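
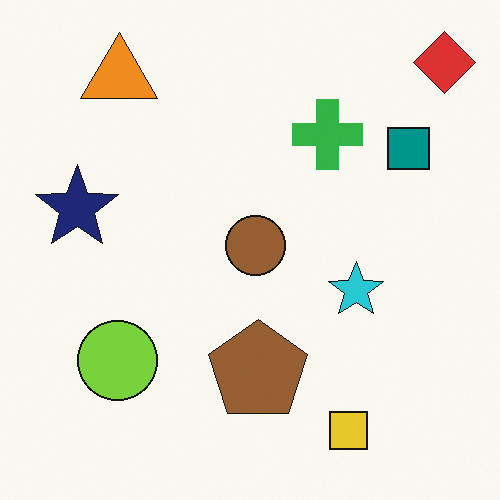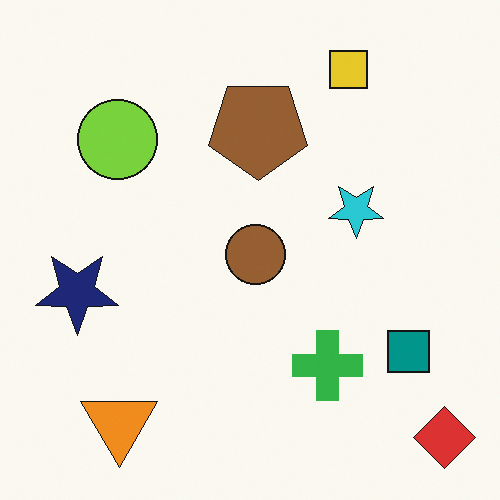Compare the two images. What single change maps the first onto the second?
Flipped vertically (top ↔ bottom).

The red diamond is in the top-right of the first image and the bottom-right of the second — shapes on opposite sides of the horizontal midline have swapped in a mirror flip.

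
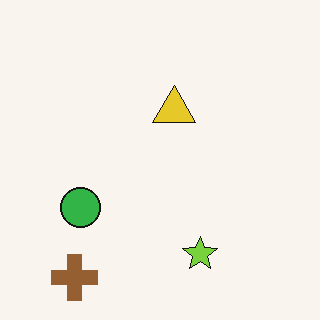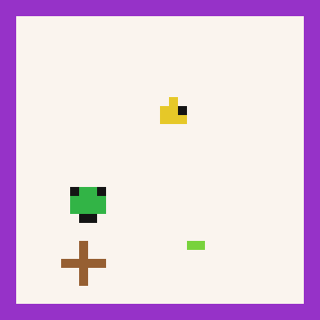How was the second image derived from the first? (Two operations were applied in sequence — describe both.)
It was heavily pixelated into large blocks, then framed with a purple border.

Shapes are reduced to large square blocks; fine edges and outlines are lost — a downscale-then-upscale (mosaic) effect. A solid purple frame runs around the edge of the second image, with the content slightly shrunk inside it.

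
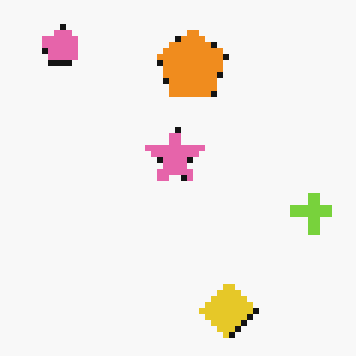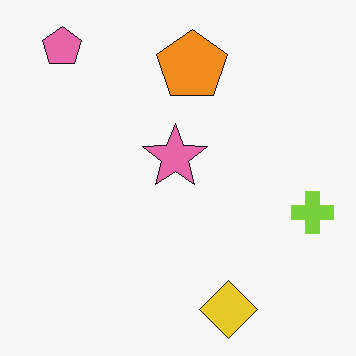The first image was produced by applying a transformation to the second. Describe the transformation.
Pixelated into visible square blocks.

Shapes are reduced to large square blocks; fine edges and outlines are lost — a downscale-then-upscale (mosaic) effect.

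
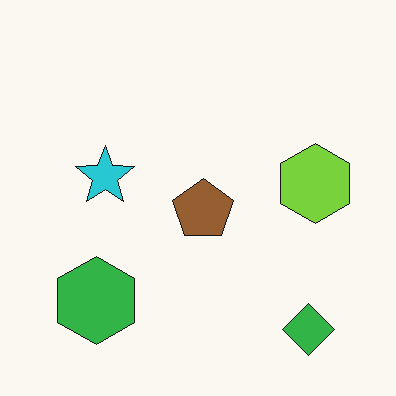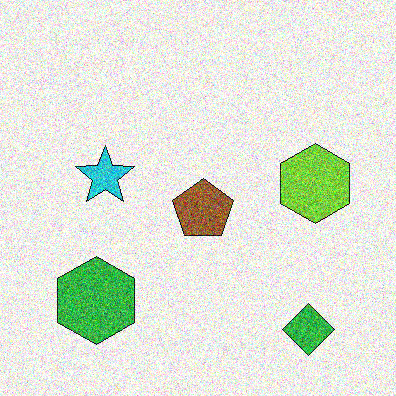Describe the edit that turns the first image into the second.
Degraded with strong gaussian noise.

Random speckle covers the whole image, including the flat background.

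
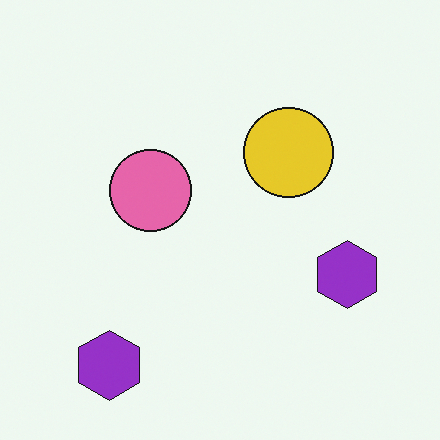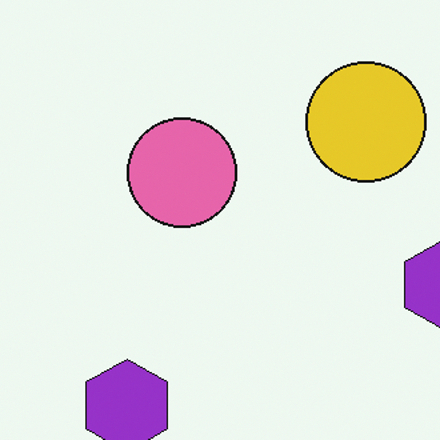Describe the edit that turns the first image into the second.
Cropped to a modestly smaller region and rescaled.

The visible shapes are larger and the field of view is narrower; shapes near the original edges may be partly or wholly outside the frame — a crop-and-rescale.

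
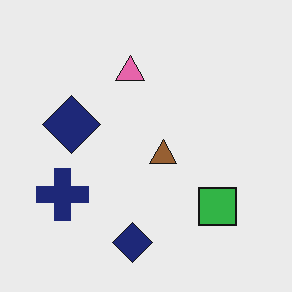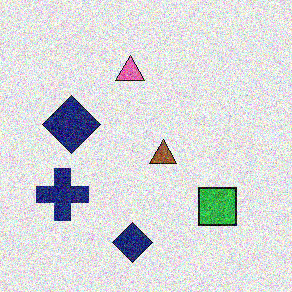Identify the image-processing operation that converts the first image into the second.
The second image is the first degraded with strong gaussian noise.

Random speckle covers the whole image, including the flat background.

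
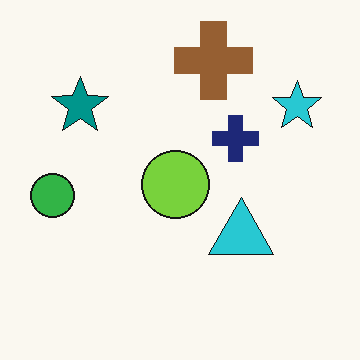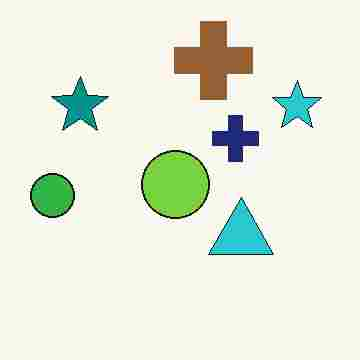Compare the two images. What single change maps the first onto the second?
Degraded with heavy JPEG compression.

Blocky 8×8 compression artifacts appear around shape edges and the flat background shows ringing — characteristic JPEG degradation.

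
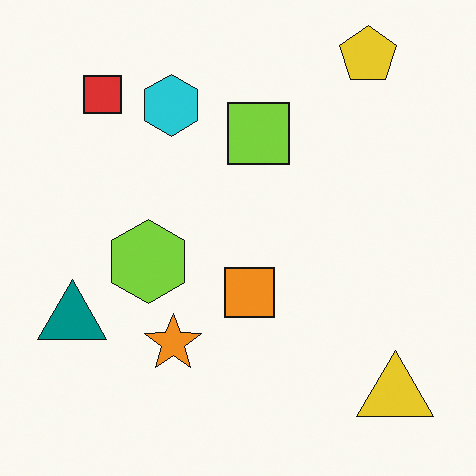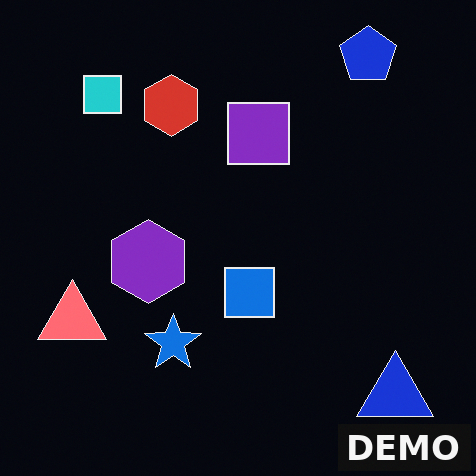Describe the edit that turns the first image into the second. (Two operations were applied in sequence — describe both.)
This is the original image color-inverted (negative), then watermarked with the text "DEMO" in the lower-right corner.

The light background has become dark and every shape's color is its complement — a photographic negative. A dark label reading "DEMO" appears in the lower-right corner.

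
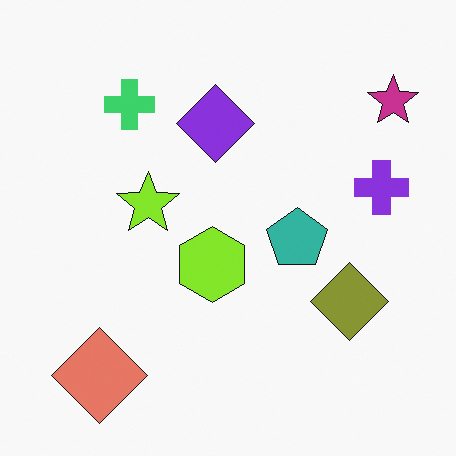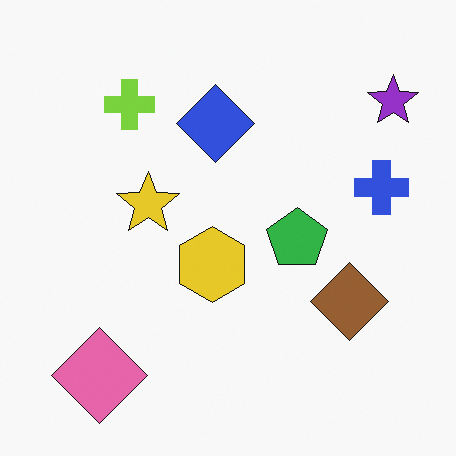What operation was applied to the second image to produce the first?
The first image is the second hue-shifted slightly.

Every shape's color has rotated by the same amount around the hue wheel — a uniform hue shift.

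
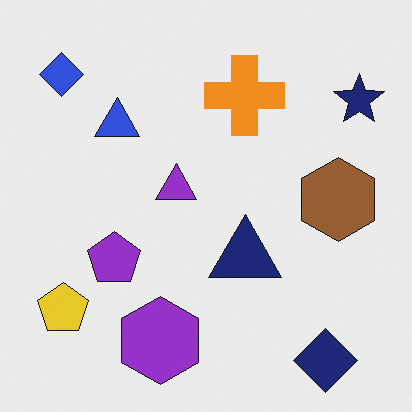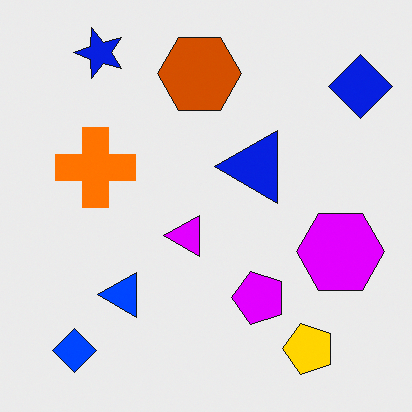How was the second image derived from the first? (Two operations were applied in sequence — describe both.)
The transformation is: rotated 90° counter-clockwise, then made much more vivid (saturation change).

The blue diamond sits in the top-left of the first image and the bottom-left of the second — consistent with a whole-image 90° counter-clockwise rotation. All colors are more vivid — a global saturation change.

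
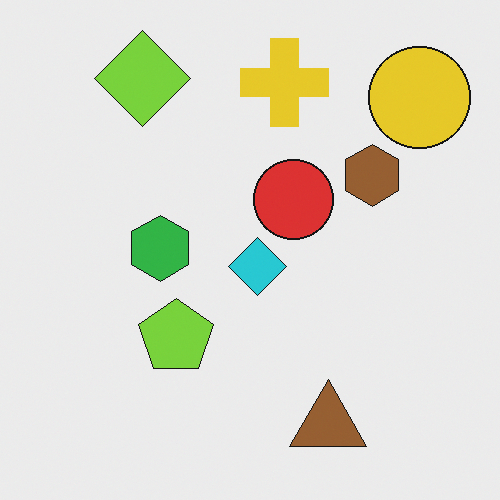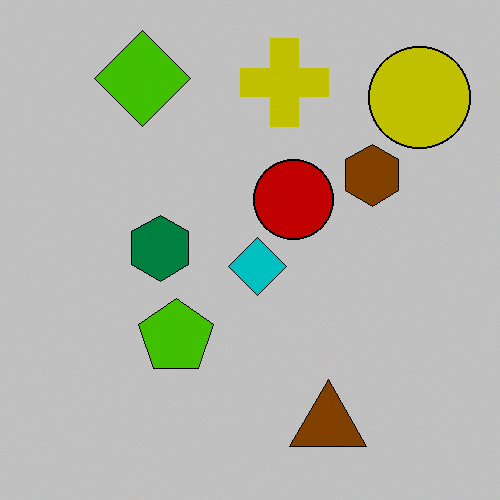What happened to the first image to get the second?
It was heavily posterized to just a handful of flat colors.

Each flat color has snapped to a coarser quantized level — most visibly, the near-white background has dropped to a flat grey.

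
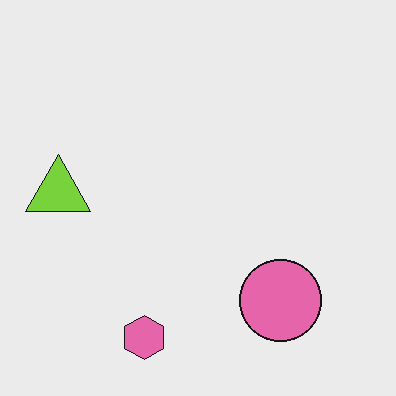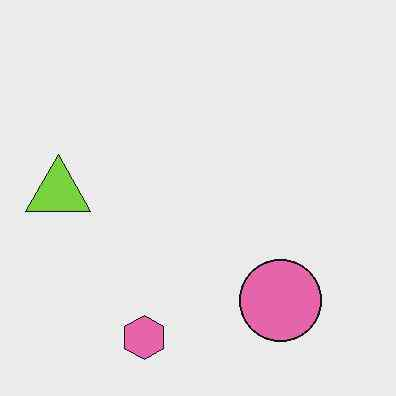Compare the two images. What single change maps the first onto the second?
The image was given moderate JPEG compression.

Blocky 8×8 compression artifacts appear around shape edges and the flat background shows ringing — characteristic JPEG degradation.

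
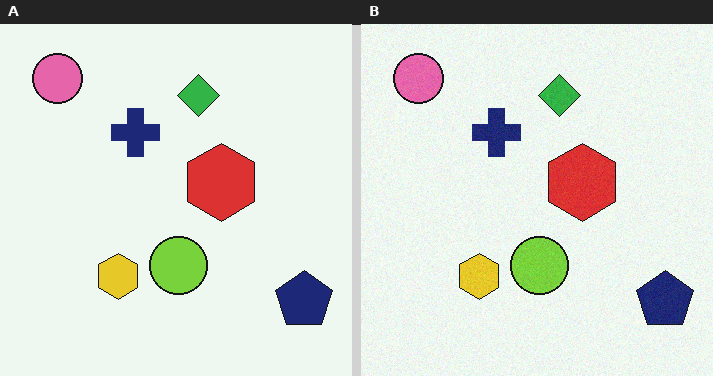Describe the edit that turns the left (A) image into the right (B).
This is the original image degraded with subtle gaussian noise.

Random speckle covers the whole image, including the flat background.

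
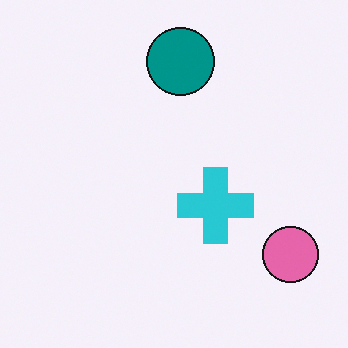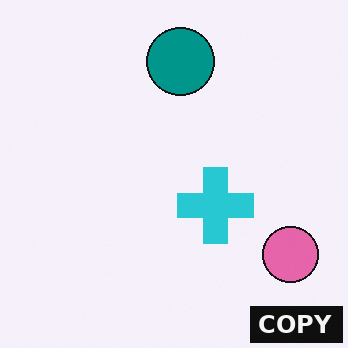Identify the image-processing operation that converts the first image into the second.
The image was watermarked with the text "COPY" in the lower-right corner.

A dark label reading "COPY" appears in the lower-right corner.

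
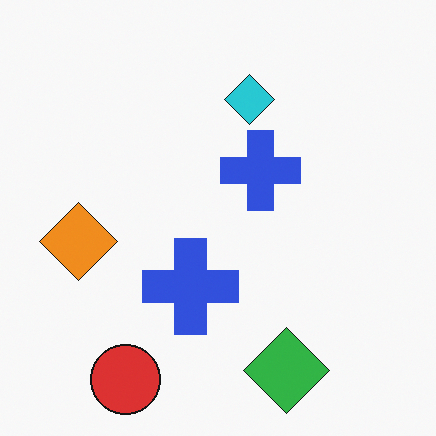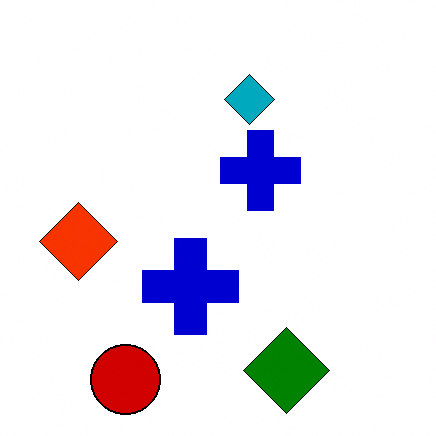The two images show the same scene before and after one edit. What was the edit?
This is the original image boosted in contrast.

Tones are pushed away from mid-grey across the whole image — a global contrast change.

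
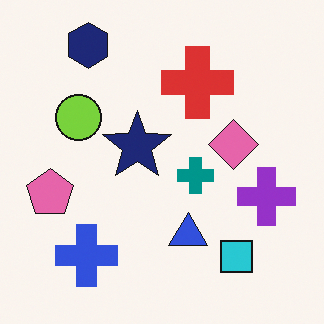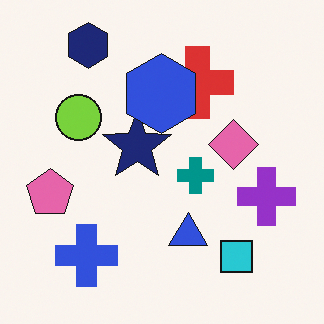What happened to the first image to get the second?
This is the original image overlaid with an additional blue hexagon.

A blue hexagon appears in the second image that is absent from the first.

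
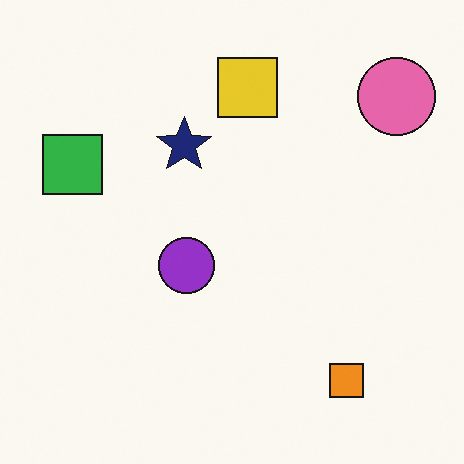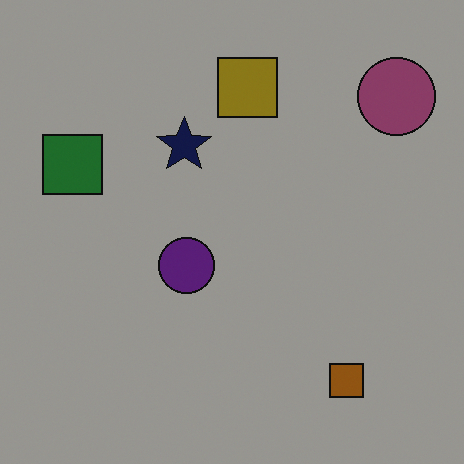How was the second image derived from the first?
This is the original image noticeably darkened.

Every pixel — background and shapes alike — is uniformly darkened.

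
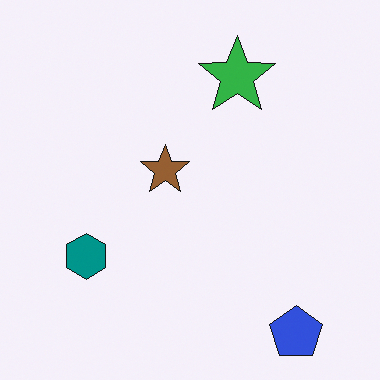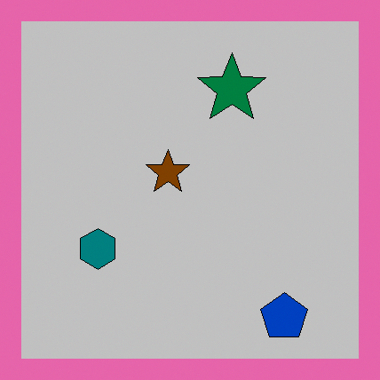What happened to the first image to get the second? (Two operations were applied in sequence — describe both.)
It was aggressively posterized, then framed with a pink border.

Each flat color has snapped to a coarser quantized level — most visibly, the near-white background has dropped to a flat grey. A solid pink frame runs around the edge of the second image, with the content slightly shrunk inside it.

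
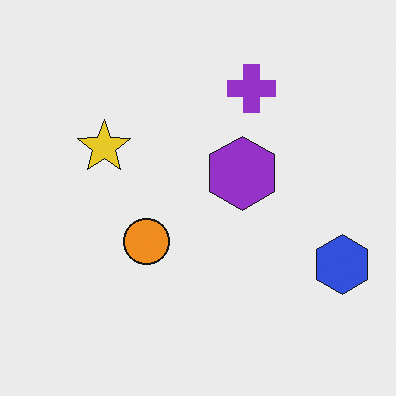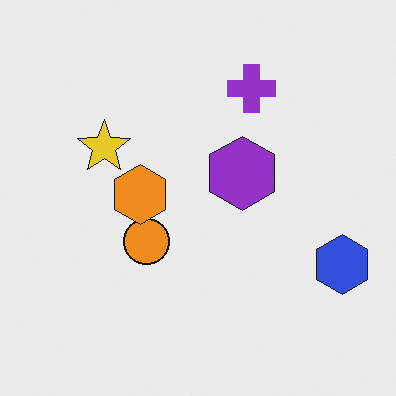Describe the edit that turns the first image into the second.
The second image is the first overlaid with an additional orange hexagon.

An orange hexagon appears in the second image that is absent from the first.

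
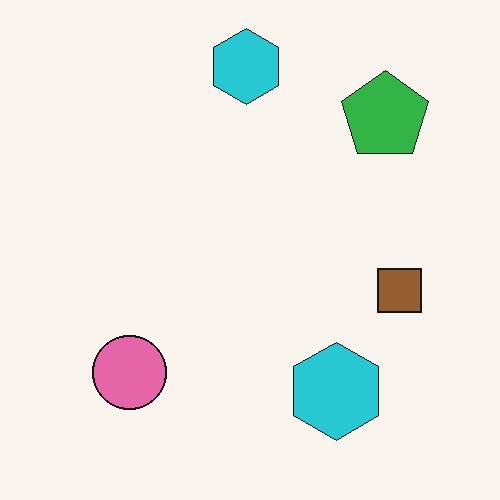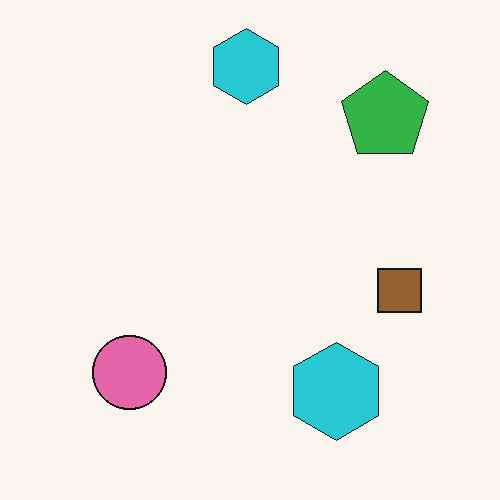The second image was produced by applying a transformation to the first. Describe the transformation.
The transformation is: JPEG-compressed with visible artifacts.

Blocky 8×8 compression artifacts appear around shape edges and the flat background shows ringing — characteristic JPEG degradation.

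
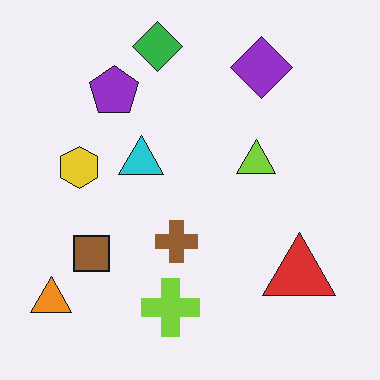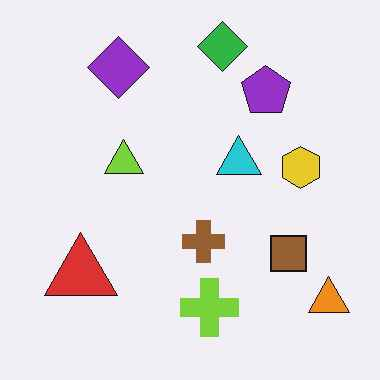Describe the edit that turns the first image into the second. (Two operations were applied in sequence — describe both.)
The image was flipped horizontally (left ↔ right), then JPEG-compressed with visible artifacts.

The orange triangle is in the bottom-left of the first image and the bottom-right of the second — shapes on opposite sides of the vertical midline have swapped in a mirror flip. Blocky 8×8 compression artifacts appear around shape edges and the flat background shows ringing — characteristic JPEG degradation.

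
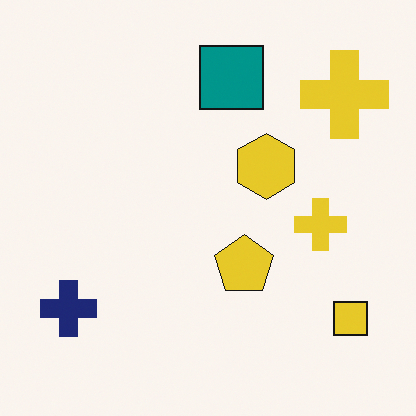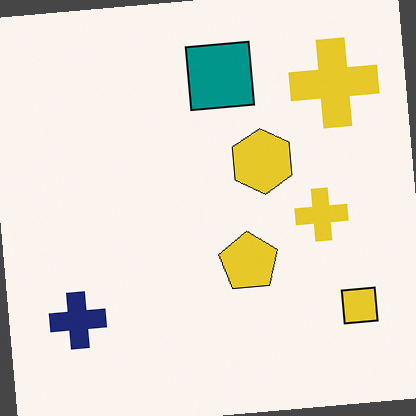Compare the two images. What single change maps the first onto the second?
The second image is the first rotated counter-clockwise by a small amount.

Every shape is tilted by the same angle and the image corners show triangular fill wedges — a whole-image rotation by a non-right angle.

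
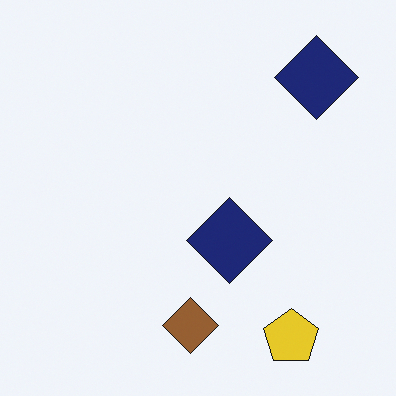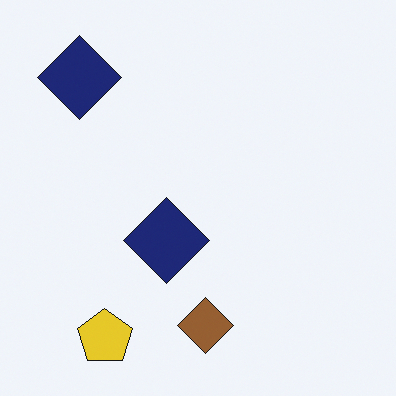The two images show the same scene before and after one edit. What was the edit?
The second image is the first flipped horizontally (left ↔ right).

The yellow pentagon is in the bottom-right of the first image and the bottom-left of the second — shapes on opposite sides of the vertical midline have swapped in a mirror flip.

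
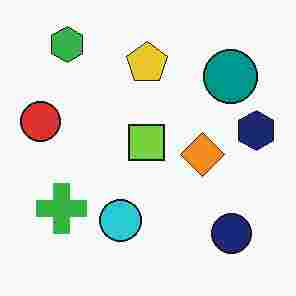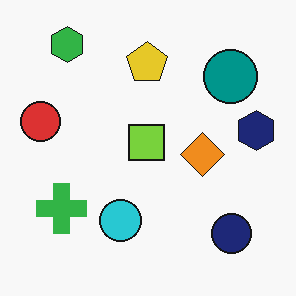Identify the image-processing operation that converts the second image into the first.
The first image is the second heavily JPEG-compressed with obvious blocking artifacts.

Blocky 8×8 compression artifacts appear around shape edges and the flat background shows ringing — characteristic JPEG degradation.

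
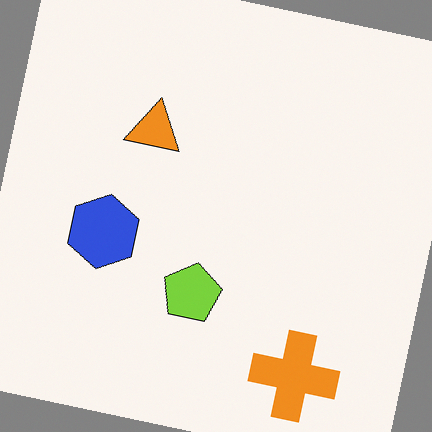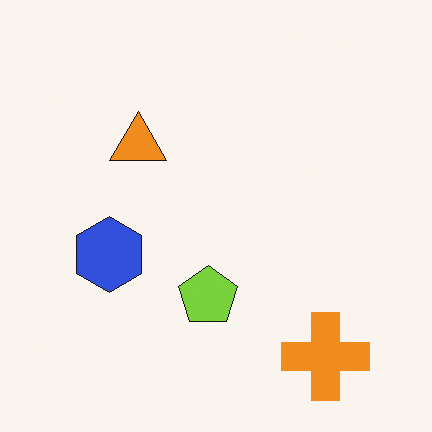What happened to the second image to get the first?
The first image is the second rotated clockwise by a few degrees.

Every shape is tilted by the same angle and the image corners show triangular fill wedges — a whole-image rotation by a non-right angle.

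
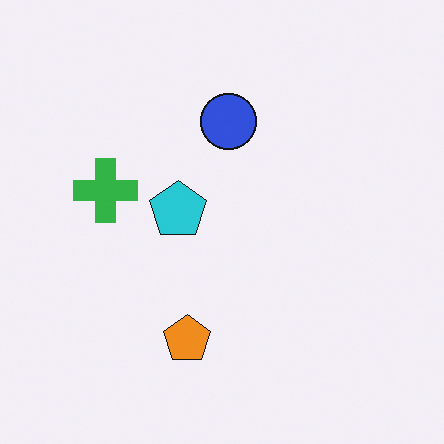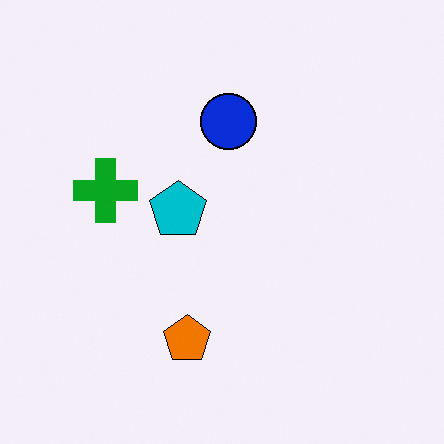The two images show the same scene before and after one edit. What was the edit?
This is the original image given slightly increased contrast.

Tones are pushed away from mid-grey across the whole image — a global contrast change.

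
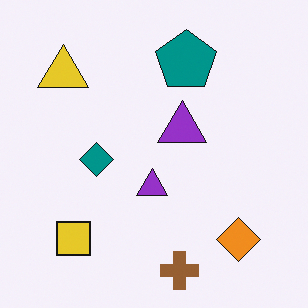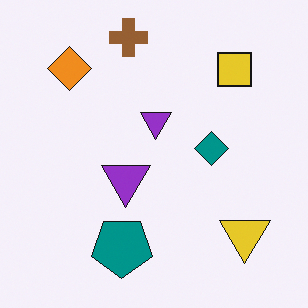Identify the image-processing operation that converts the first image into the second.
Rotated 180°.

The yellow triangle sits in the top-left of the first image and the bottom-right of the second — consistent with a whole-image 180° rotation.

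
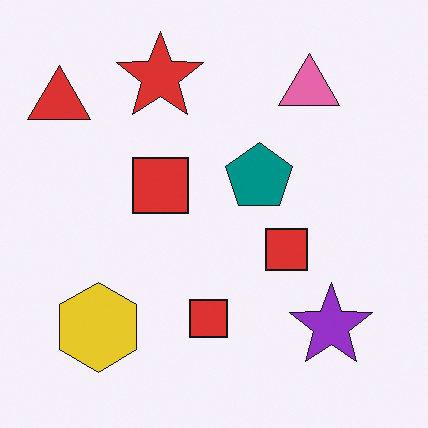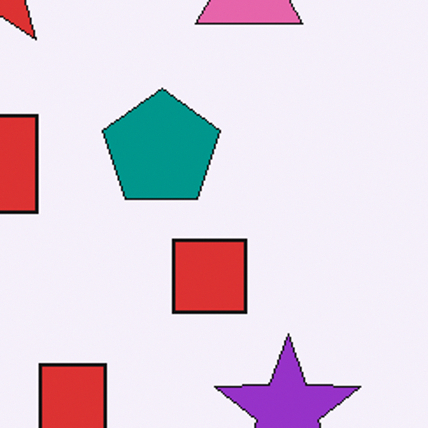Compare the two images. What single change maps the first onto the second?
The second image is the first cropped to a noticeably smaller region and rescaled.

The visible shapes are larger and the field of view is narrower; shapes near the original edges may be partly or wholly outside the frame — a crop-and-rescale.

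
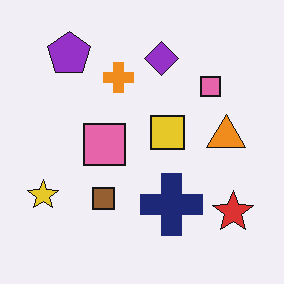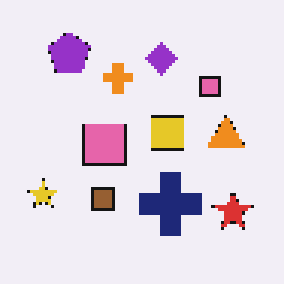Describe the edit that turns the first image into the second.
The second image is the first lightly pixelated (a mild mosaic effect).

Shapes are reduced to large square blocks; fine edges and outlines are lost — a downscale-then-upscale (mosaic) effect.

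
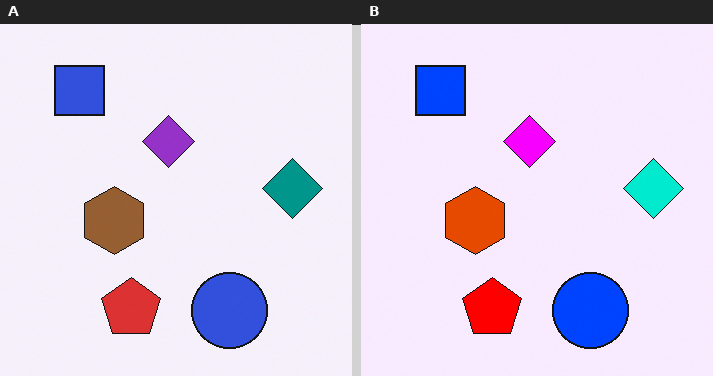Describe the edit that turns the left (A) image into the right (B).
The image was made much more vivid (saturation change).

All colors are more vivid — a global saturation change.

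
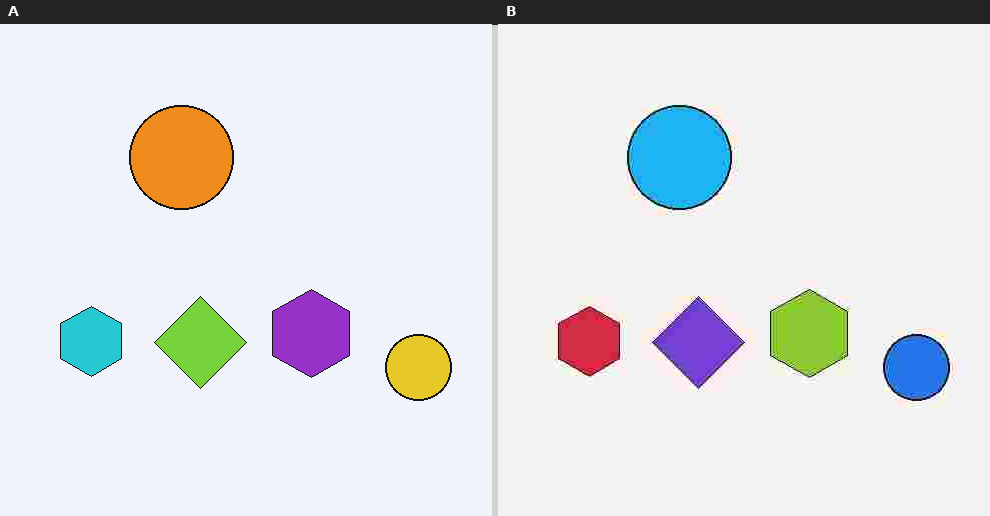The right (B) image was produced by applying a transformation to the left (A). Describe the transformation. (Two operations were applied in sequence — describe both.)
Hue-shifted through roughly half the color wheel, then degraded with heavy JPEG compression.

Every shape's color has rotated by the same amount around the hue wheel — a uniform hue shift. Blocky 8×8 compression artifacts appear around shape edges and the flat background shows ringing — characteristic JPEG degradation.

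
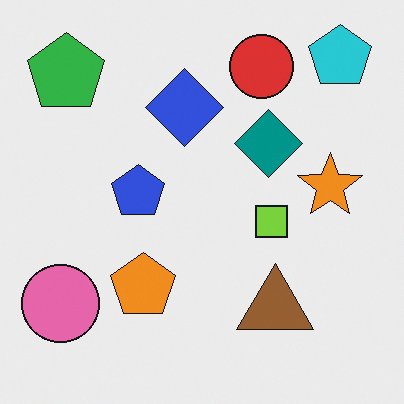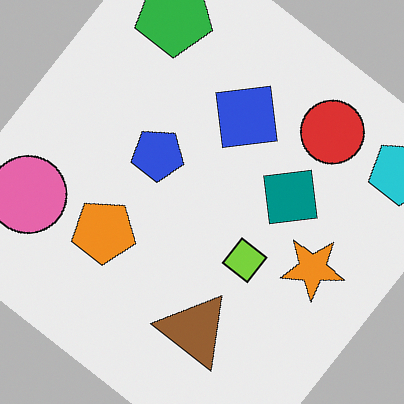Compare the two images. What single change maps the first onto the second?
Rotated clockwise by a large amount — several tens of degrees.

Every shape is tilted by the same angle and the image corners show triangular fill wedges — a whole-image rotation by a non-right angle.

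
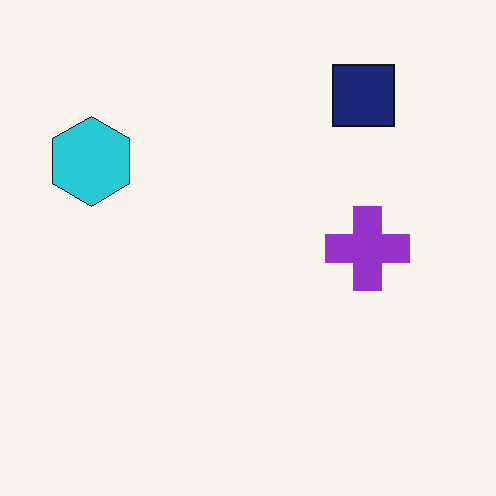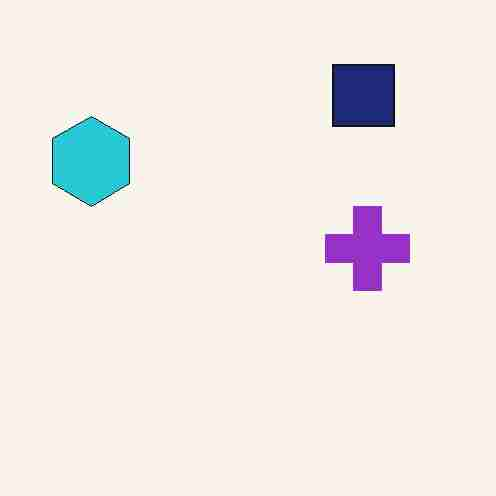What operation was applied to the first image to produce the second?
Degraded with heavy JPEG compression.

Blocky 8×8 compression artifacts appear around shape edges and the flat background shows ringing — characteristic JPEG degradation.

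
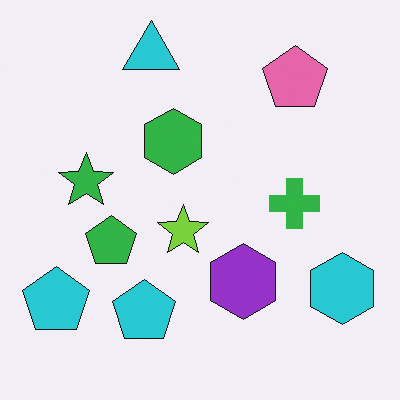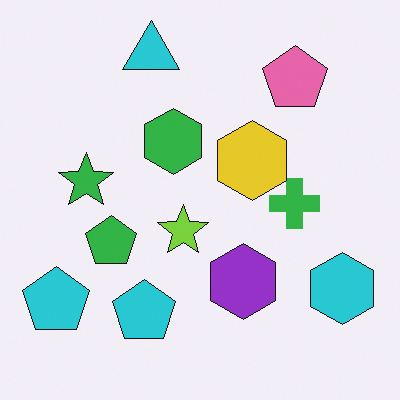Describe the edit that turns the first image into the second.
Overlaid with an additional yellow hexagon.

A yellow hexagon appears in the second image that is absent from the first.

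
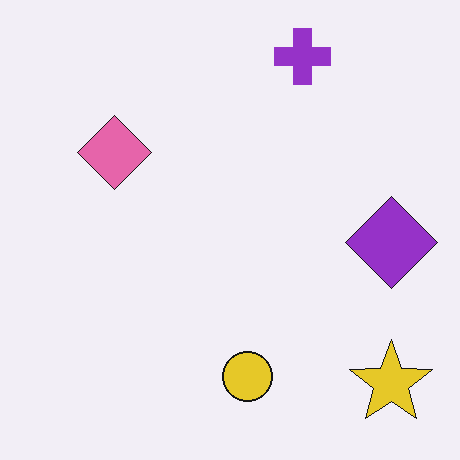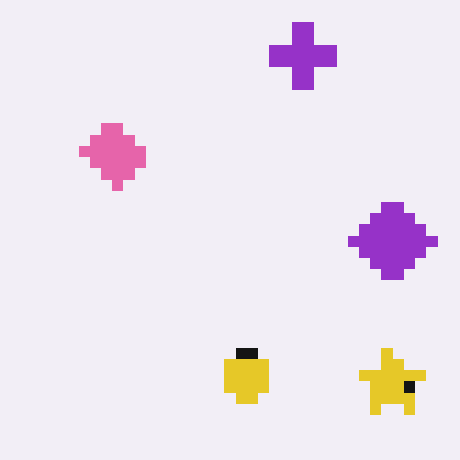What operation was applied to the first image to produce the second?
It was coarsely pixelated.

Shapes are reduced to large square blocks; fine edges and outlines are lost — a downscale-then-upscale (mosaic) effect.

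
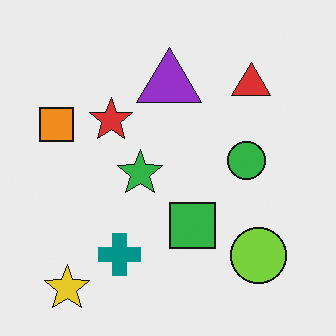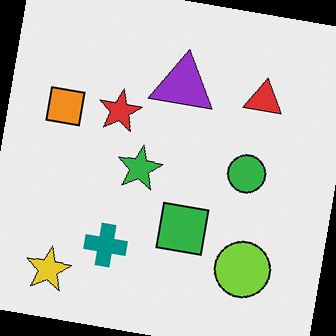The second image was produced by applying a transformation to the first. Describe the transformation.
The image was rotated clockwise by a few degrees.

Every shape is tilted by the same angle and the image corners show triangular fill wedges — a whole-image rotation by a non-right angle.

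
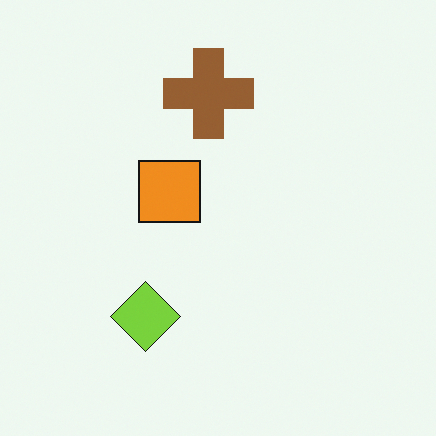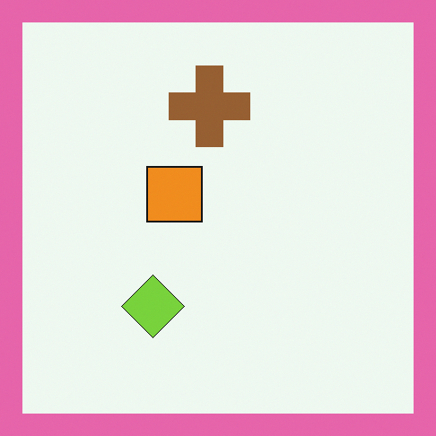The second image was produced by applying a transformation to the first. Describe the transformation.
The transformation is: framed with a pink border.

A solid pink frame runs around the edge of the second image, with the content slightly shrunk inside it.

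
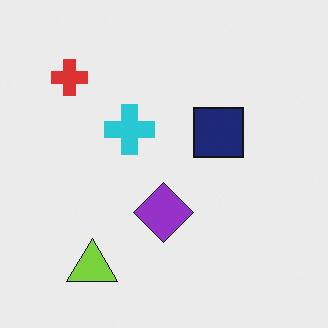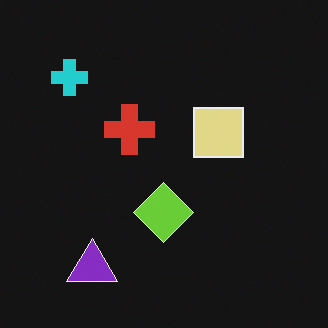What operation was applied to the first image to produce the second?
It was color-inverted (negative).

The light background has become dark and every shape's color is its complement — a photographic negative.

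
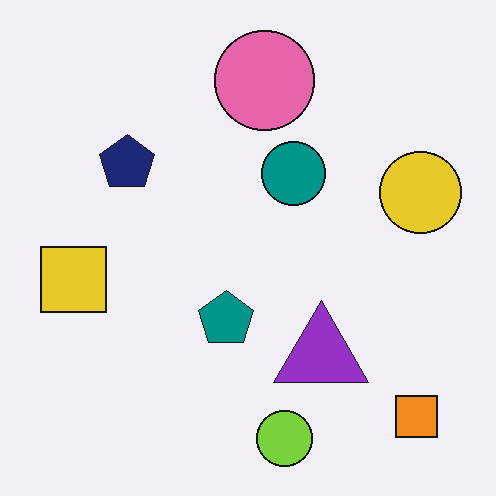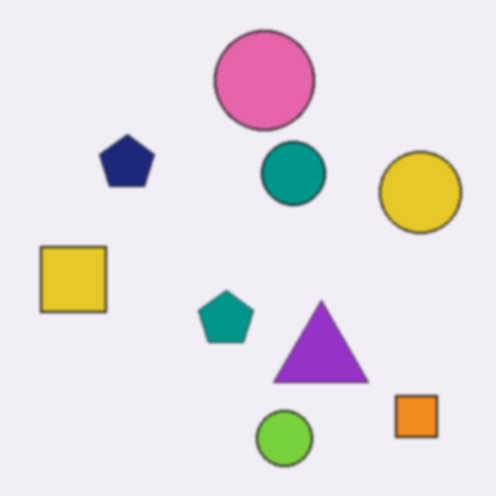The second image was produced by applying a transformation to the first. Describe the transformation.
The second image is the first given a subtle gaussian blur.

Shape edges and outlines are uniformly softened across the whole image.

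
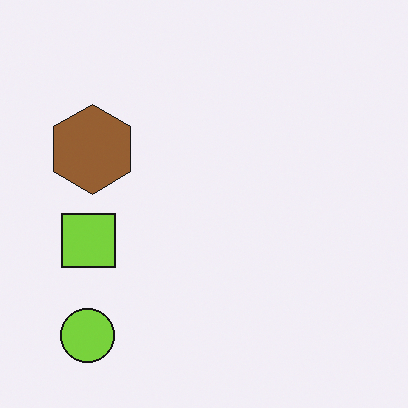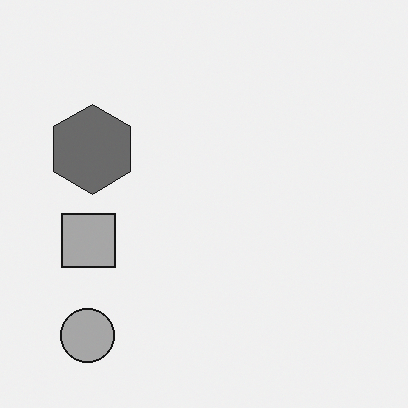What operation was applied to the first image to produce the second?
The second image is the first converted to grayscale.

All color is removed — every shape is now a shade of grey.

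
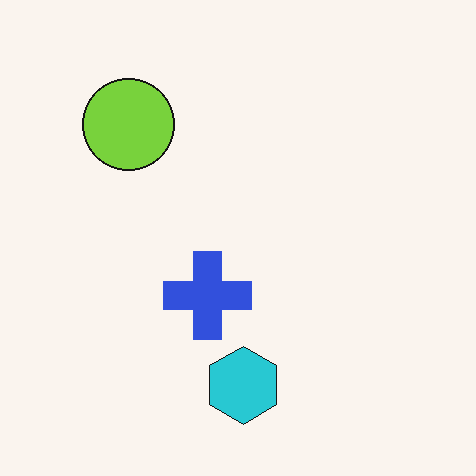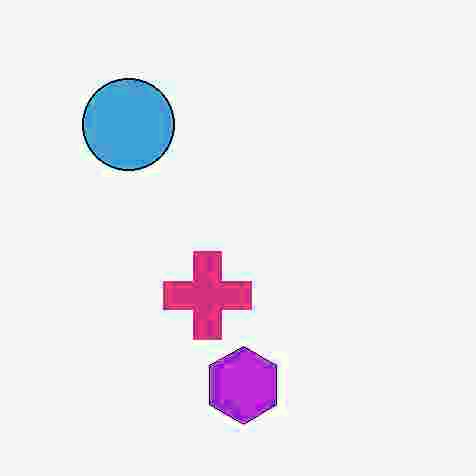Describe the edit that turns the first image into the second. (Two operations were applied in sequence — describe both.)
This is the original image heavily JPEG-compressed with obvious blocking artifacts, then hue-shifted noticeably.

Blocky 8×8 compression artifacts appear around shape edges and the flat background shows ringing — characteristic JPEG degradation. Every shape's color has rotated by the same amount around the hue wheel — a uniform hue shift.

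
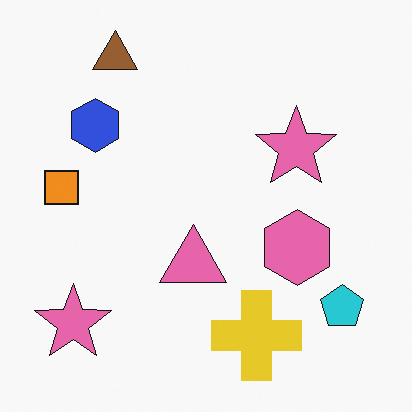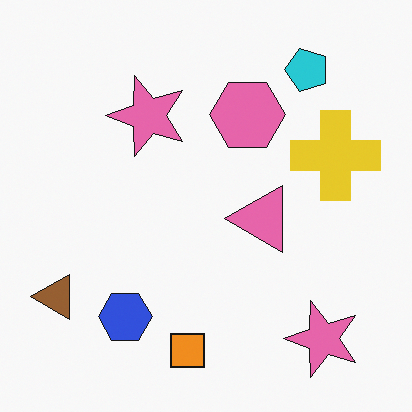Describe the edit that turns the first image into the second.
The second image is the first rotated 90° counter-clockwise.

The brown triangle sits in the top-left of the first image and the bottom-left of the second — consistent with a whole-image 90° counter-clockwise rotation.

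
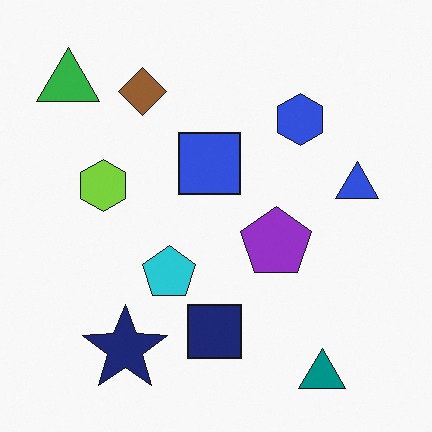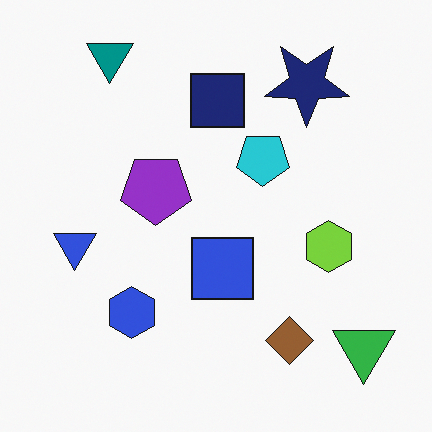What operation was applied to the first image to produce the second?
It was rotated 180°.

The green triangle sits in the top-left of the first image and the bottom-right of the second — consistent with a whole-image 180° rotation.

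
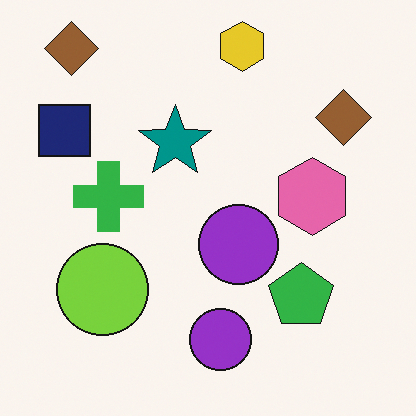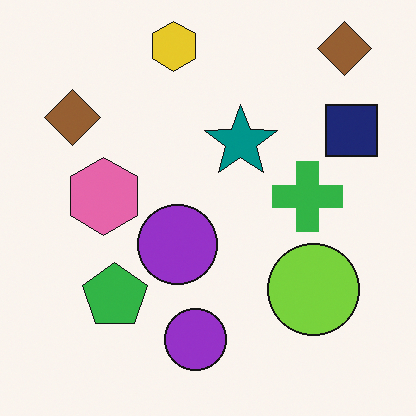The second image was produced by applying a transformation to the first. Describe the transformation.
Flipped horizontally (left ↔ right).

The navy square is in the top-left of the first image and the top-right of the second — shapes on opposite sides of the vertical midline have swapped in a mirror flip.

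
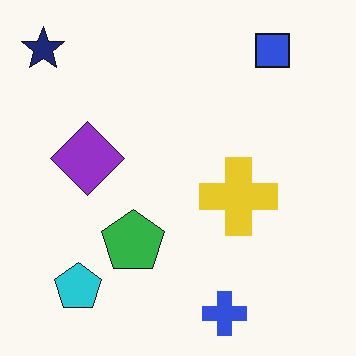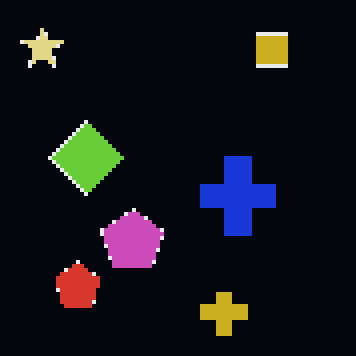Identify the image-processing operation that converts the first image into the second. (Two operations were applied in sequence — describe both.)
The transformation is: color-inverted (negative), then mildly pixelated.

The light background has become dark and every shape's color is its complement — a photographic negative. Shapes are reduced to large square blocks; fine edges and outlines are lost — a downscale-then-upscale (mosaic) effect.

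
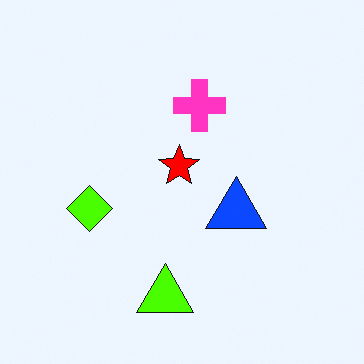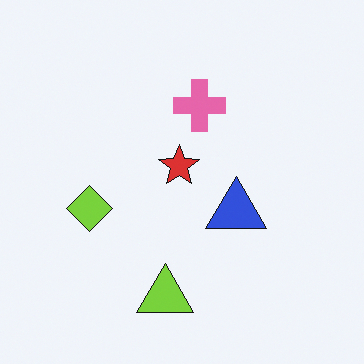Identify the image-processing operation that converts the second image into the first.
Made much more vivid (saturation change).

All colors are more vivid — a global saturation change.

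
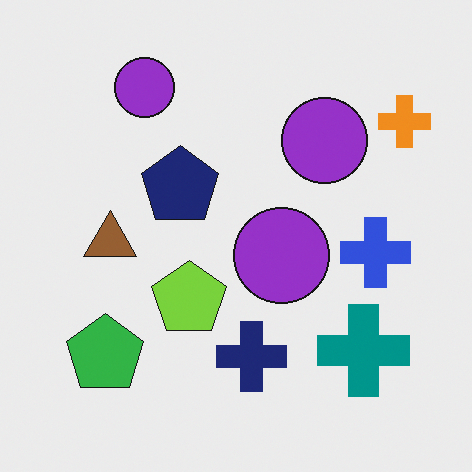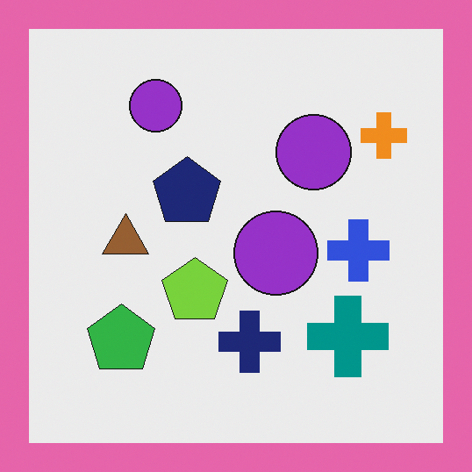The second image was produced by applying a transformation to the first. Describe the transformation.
The transformation is: framed with a pink border.

A solid pink frame runs around the edge of the second image, with the content slightly shrunk inside it.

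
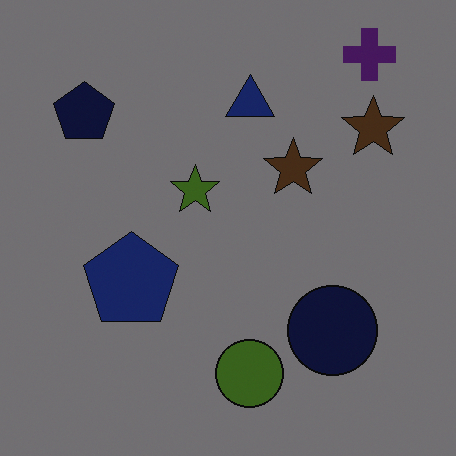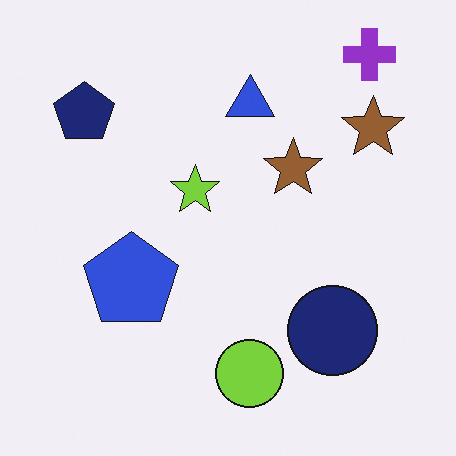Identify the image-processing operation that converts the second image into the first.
It was darkened a lot.

Every pixel — background and shapes alike — is uniformly darkened.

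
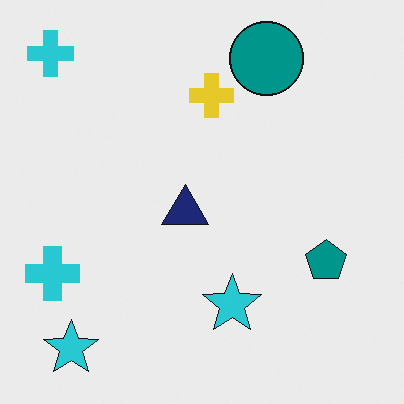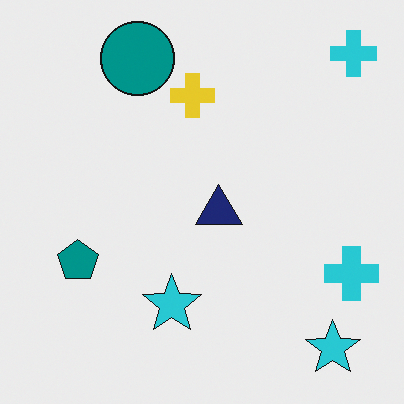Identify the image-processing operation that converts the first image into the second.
Flipped horizontally (left ↔ right).

The teal pentagon is in the right of the first image and the left of the second — shapes on opposite sides of the vertical midline have swapped in a mirror flip.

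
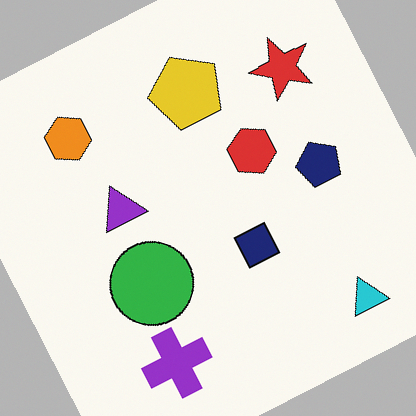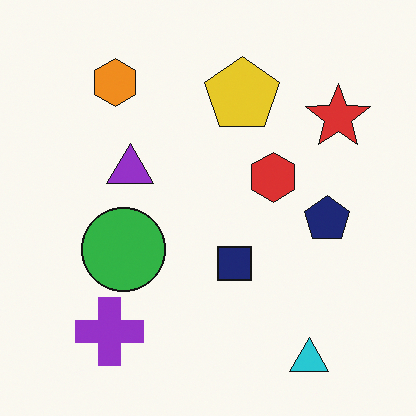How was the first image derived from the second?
It was rotated counter-clockwise by a clearly visible amount.

Every shape is tilted by the same angle and the image corners show triangular fill wedges — a whole-image rotation by a non-right angle.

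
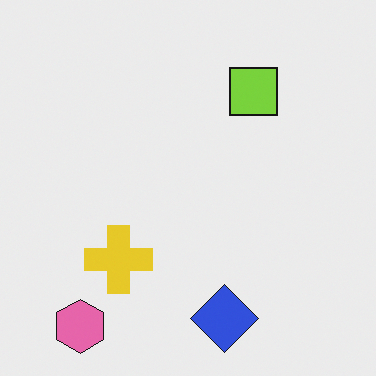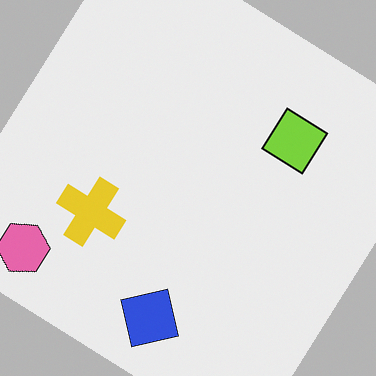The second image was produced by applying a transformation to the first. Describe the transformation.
The image was rotated clockwise by a large amount — several tens of degrees.

Every shape is tilted by the same angle and the image corners show triangular fill wedges — a whole-image rotation by a non-right angle.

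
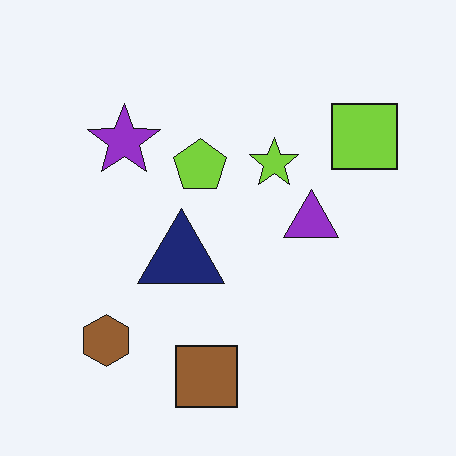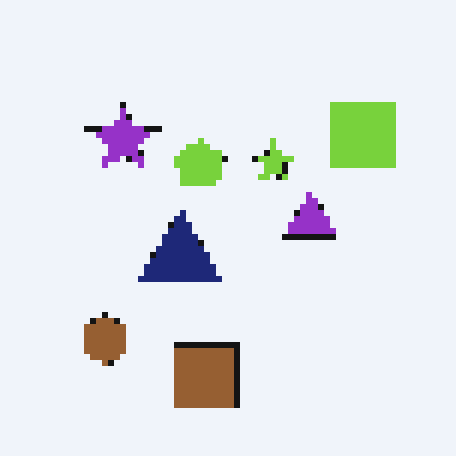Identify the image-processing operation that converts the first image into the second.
Pixelated into visible square blocks.

Shapes are reduced to large square blocks; fine edges and outlines are lost — a downscale-then-upscale (mosaic) effect.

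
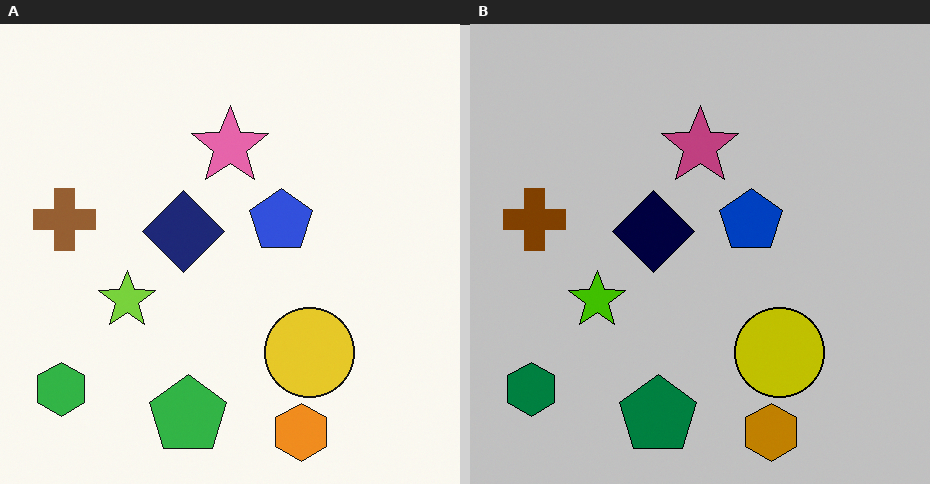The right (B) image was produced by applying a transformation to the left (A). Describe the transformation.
The right (B) image is the left (A) aggressively posterized.

Each flat color has snapped to a coarser quantized level — most visibly, the near-white background has dropped to a flat grey.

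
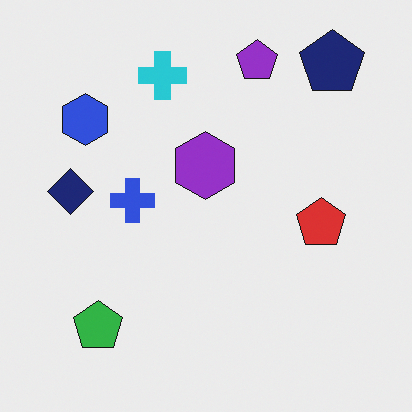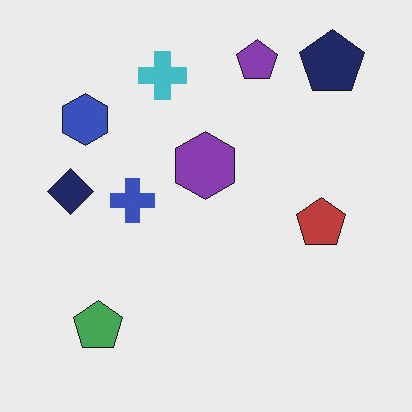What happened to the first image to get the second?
The second image is the first slightly desaturated.

All colors are more muted and greyish — a global saturation change.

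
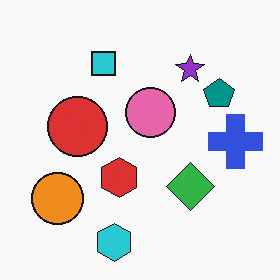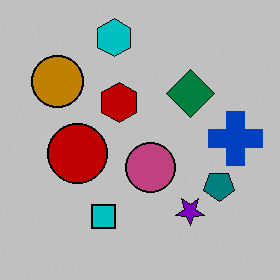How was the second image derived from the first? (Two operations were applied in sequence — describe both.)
Aggressively posterized, then flipped vertically (top ↔ bottom).

Each flat color has snapped to a coarser quantized level — most visibly, the near-white background has dropped to a flat grey. The cyan hexagon is in the bottom of the first image and the top of the second — shapes on opposite sides of the horizontal midline have swapped in a mirror flip.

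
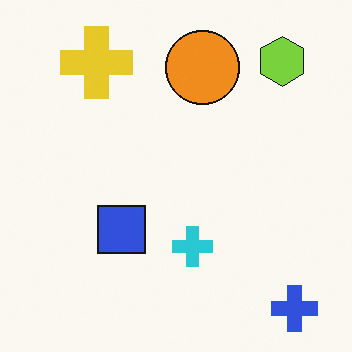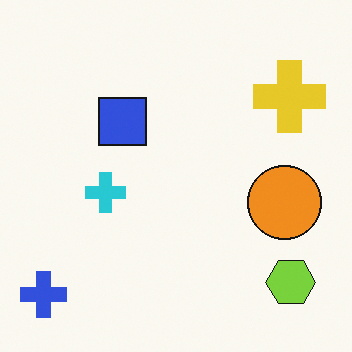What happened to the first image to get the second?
Rotated 90° clockwise.

The blue cross sits in the bottom-right of the first image and the bottom-left of the second — consistent with a whole-image 90° clockwise rotation.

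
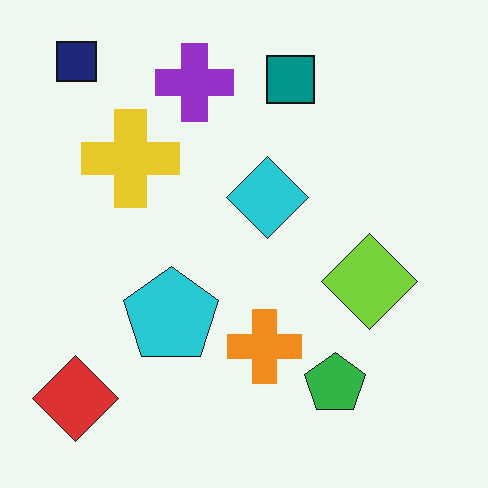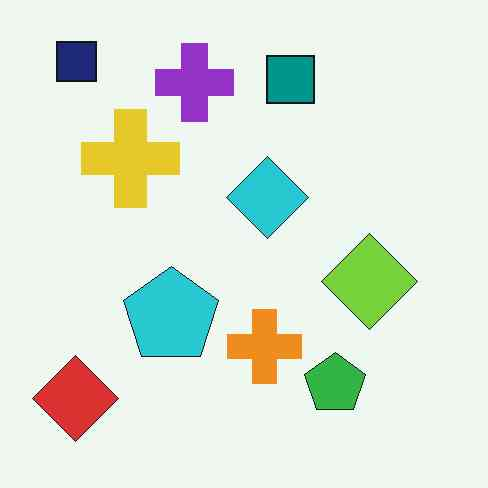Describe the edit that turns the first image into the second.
The image was given moderate JPEG compression.

Blocky 8×8 compression artifacts appear around shape edges and the flat background shows ringing — characteristic JPEG degradation.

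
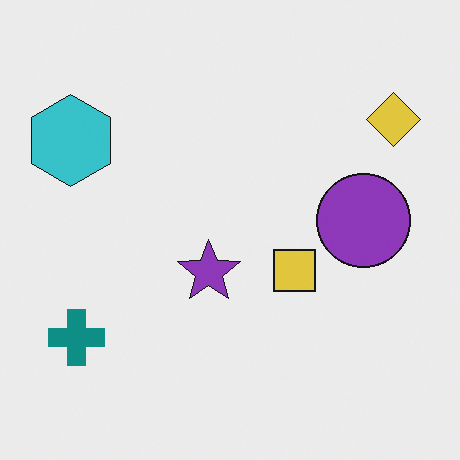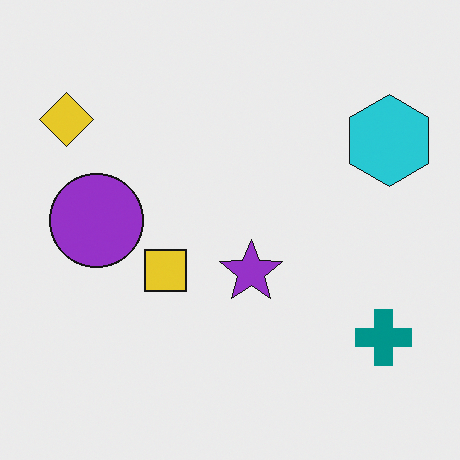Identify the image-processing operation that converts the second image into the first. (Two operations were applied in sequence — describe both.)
The first image is the second flipped horizontally (left ↔ right), then slightly desaturated.

The yellow diamond is in the top-left of the second image and the top-right of the first — shapes on opposite sides of the vertical midline have swapped in a mirror flip. All colors are more muted and greyish — a global saturation change.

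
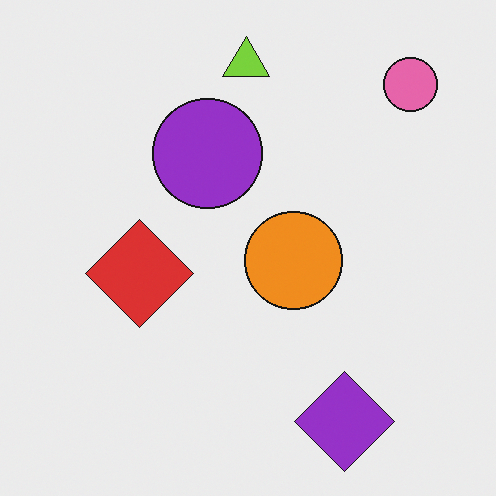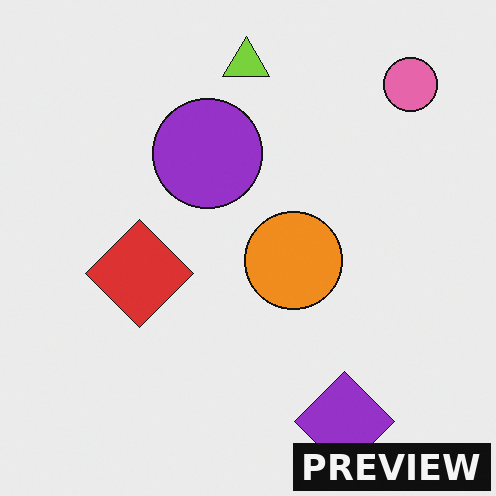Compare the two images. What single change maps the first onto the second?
Watermarked with the text "PREVIEW" in the lower-right corner.

A dark label reading "PREVIEW" appears in the lower-right corner.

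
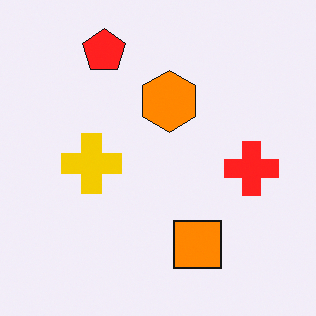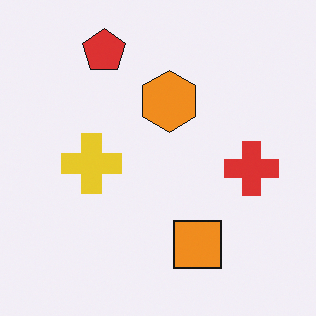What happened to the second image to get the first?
The transformation is: slightly oversaturated.

All colors are more vivid — a global saturation change.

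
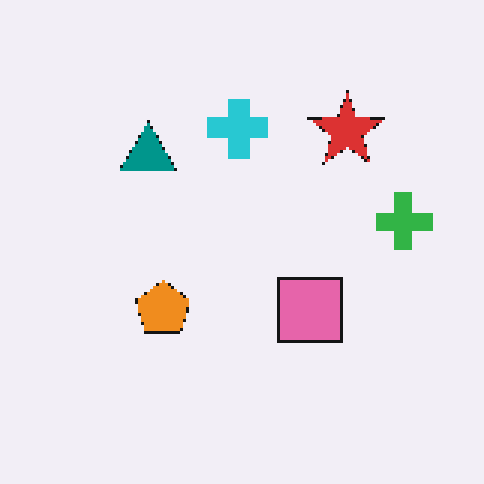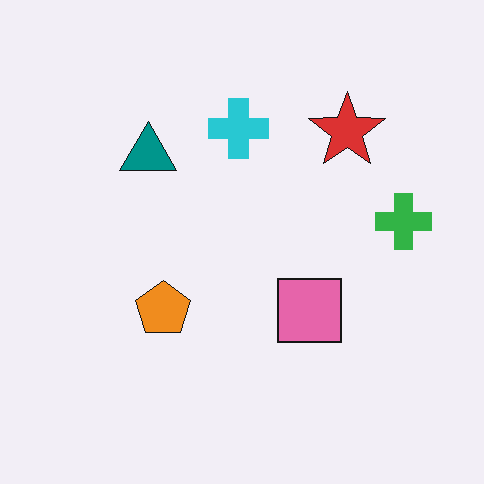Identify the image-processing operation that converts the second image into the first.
Lightly pixelated (a mild mosaic effect).

Shapes are reduced to large square blocks; fine edges and outlines are lost — a downscale-then-upscale (mosaic) effect.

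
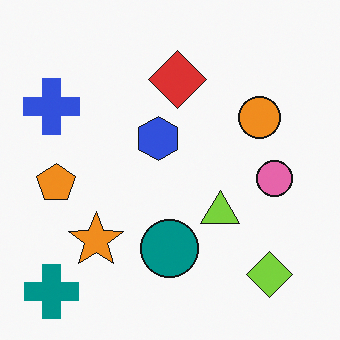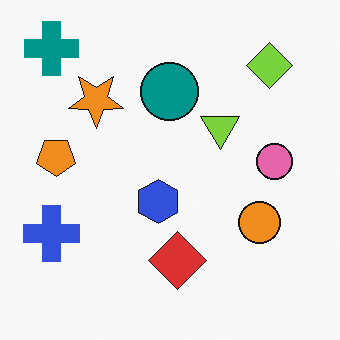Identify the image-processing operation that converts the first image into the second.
This is the original image flipped vertically (top ↔ bottom).

The teal cross is in the bottom-left of the first image and the top-left of the second — shapes on opposite sides of the horizontal midline have swapped in a mirror flip.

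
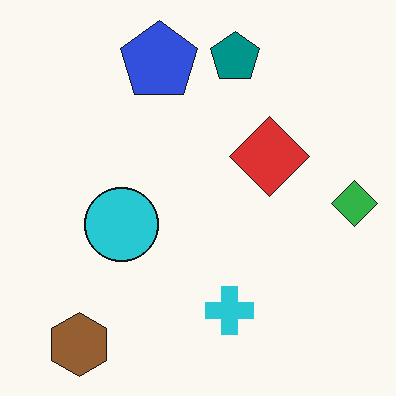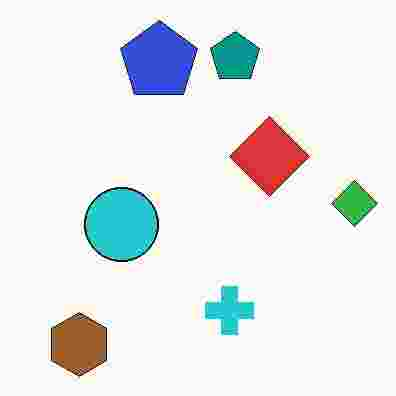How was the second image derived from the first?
This is the original image degraded with heavy JPEG compression.

Blocky 8×8 compression artifacts appear around shape edges and the flat background shows ringing — characteristic JPEG degradation.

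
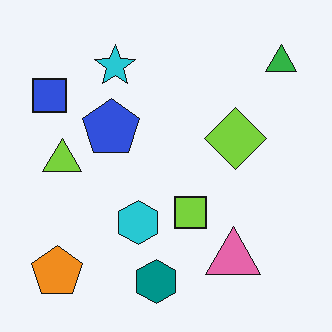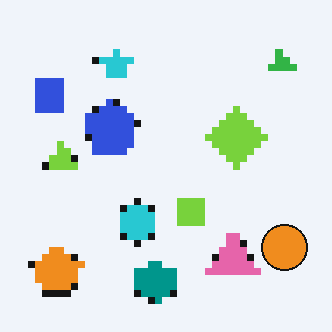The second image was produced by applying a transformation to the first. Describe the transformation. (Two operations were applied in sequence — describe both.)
This is the original image pixelated into visible square blocks, then overlaid with an additional orange circle.

Shapes are reduced to large square blocks; fine edges and outlines are lost — a downscale-then-upscale (mosaic) effect. An orange circle appears in the second image that is absent from the first.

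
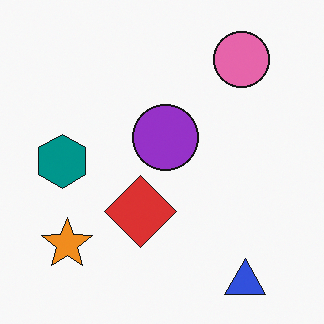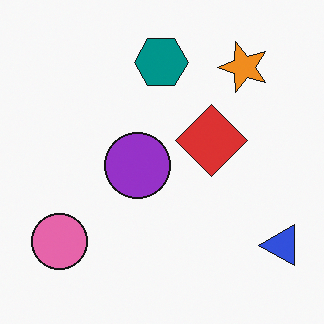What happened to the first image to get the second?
It was transposed (reflected across the top-left ↔ bottom-right diagonal).

Shapes have swapped their row and column positions — what was in the top-right is now in the bottom-left — a diagonal reflection.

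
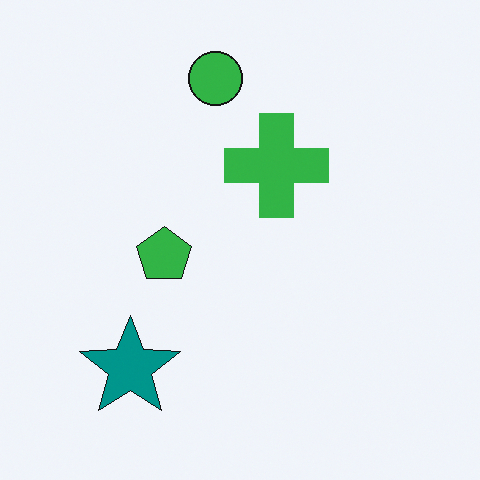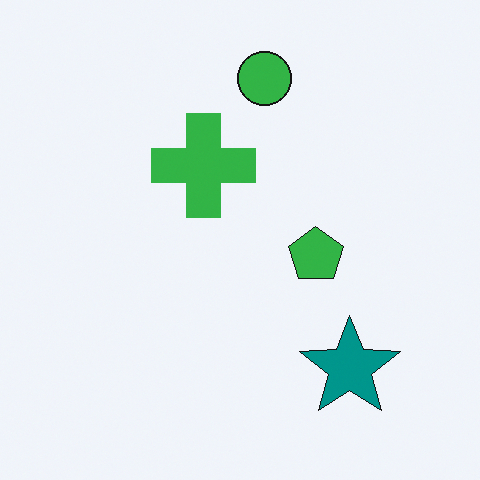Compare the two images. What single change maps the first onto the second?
The transformation is: flipped horizontally (left ↔ right).

The teal star is in the bottom-left of the first image and the bottom-right of the second — shapes on opposite sides of the vertical midline have swapped in a mirror flip.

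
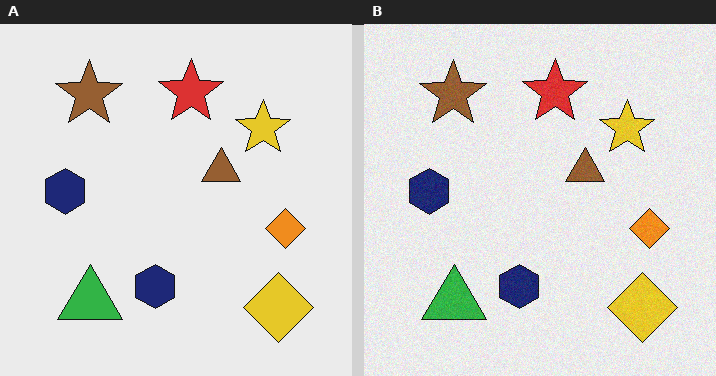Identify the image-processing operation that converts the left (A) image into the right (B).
The image was degraded with a light layer of grain.

Random speckle covers the whole image, including the flat background.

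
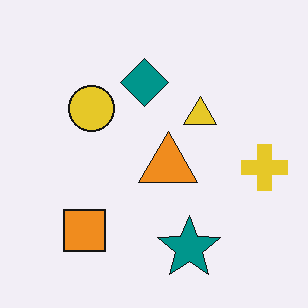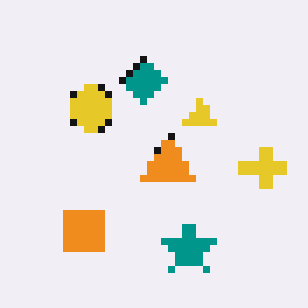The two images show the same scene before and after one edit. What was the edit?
The transformation is: pixelated into visible square blocks.

Shapes are reduced to large square blocks; fine edges and outlines are lost — a downscale-then-upscale (mosaic) effect.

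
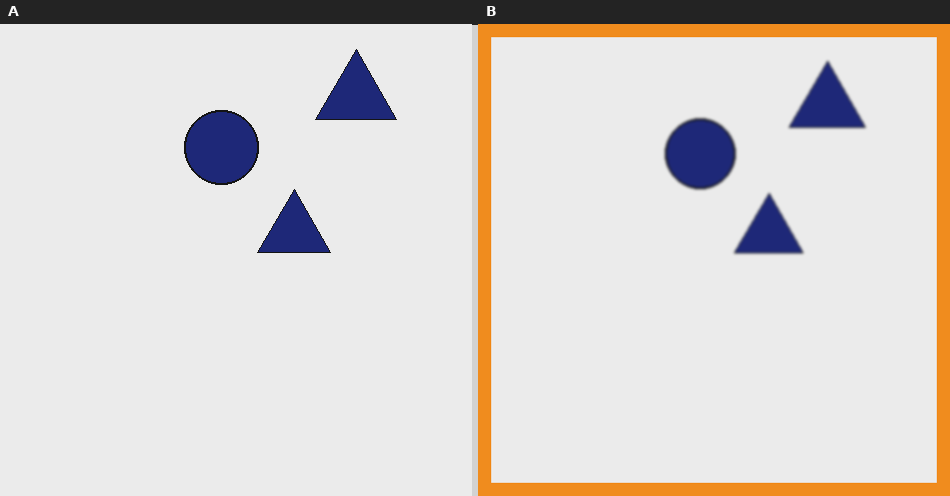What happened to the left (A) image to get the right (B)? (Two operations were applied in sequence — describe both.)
Given a subtle gaussian blur, then framed with a orange border.

Shape edges and outlines are uniformly softened across the whole image. A solid orange frame runs around the edge of the right (B) image, with the content slightly shrunk inside it.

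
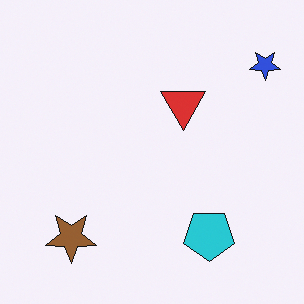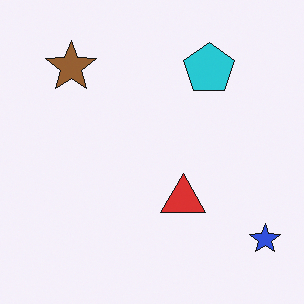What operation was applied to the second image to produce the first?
It was flipped vertically (top ↔ bottom).

The blue star is in the bottom-right of the second image and the top-right of the first — shapes on opposite sides of the horizontal midline have swapped in a mirror flip.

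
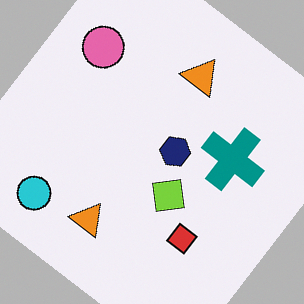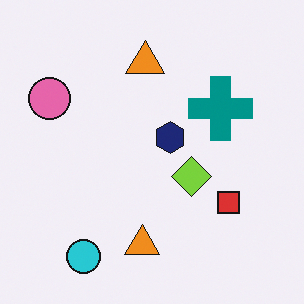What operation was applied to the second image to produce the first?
The first image is the second rotated clockwise by a large amount — several tens of degrees.

Every shape is tilted by the same angle and the image corners show triangular fill wedges — a whole-image rotation by a non-right angle.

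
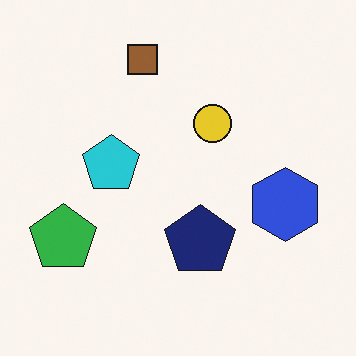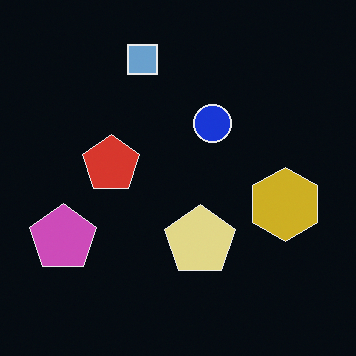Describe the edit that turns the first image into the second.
The second image is the first color-inverted (negative).

The light background has become dark and every shape's color is its complement — a photographic negative.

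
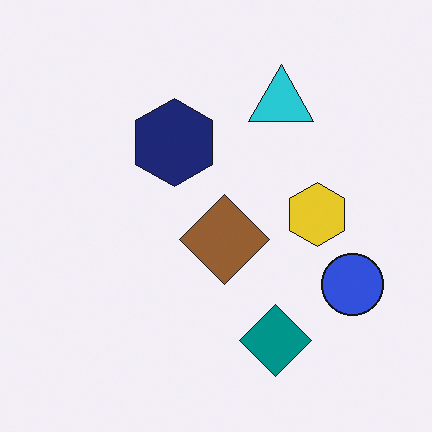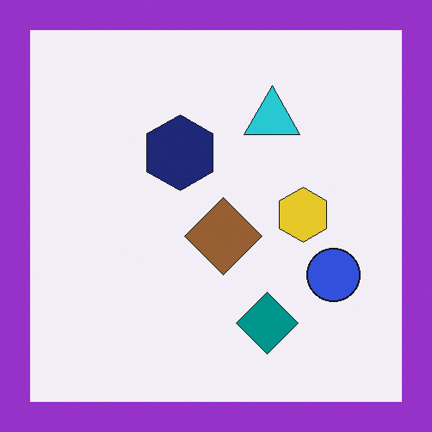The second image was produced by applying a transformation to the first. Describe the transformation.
It was framed with a purple border.

A solid purple frame runs around the edge of the second image, with the content slightly shrunk inside it.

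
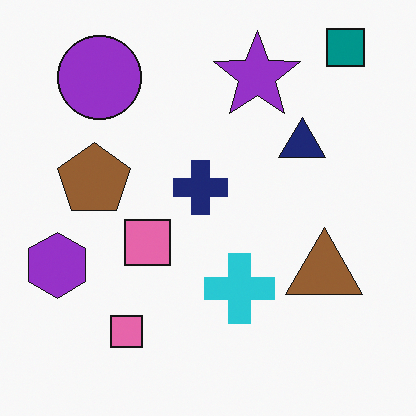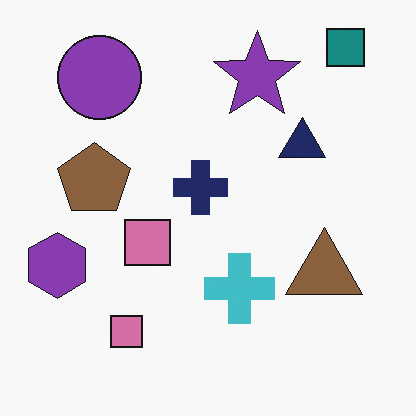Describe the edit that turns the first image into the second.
It was slightly desaturated.

All colors are more muted and greyish — a global saturation change.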